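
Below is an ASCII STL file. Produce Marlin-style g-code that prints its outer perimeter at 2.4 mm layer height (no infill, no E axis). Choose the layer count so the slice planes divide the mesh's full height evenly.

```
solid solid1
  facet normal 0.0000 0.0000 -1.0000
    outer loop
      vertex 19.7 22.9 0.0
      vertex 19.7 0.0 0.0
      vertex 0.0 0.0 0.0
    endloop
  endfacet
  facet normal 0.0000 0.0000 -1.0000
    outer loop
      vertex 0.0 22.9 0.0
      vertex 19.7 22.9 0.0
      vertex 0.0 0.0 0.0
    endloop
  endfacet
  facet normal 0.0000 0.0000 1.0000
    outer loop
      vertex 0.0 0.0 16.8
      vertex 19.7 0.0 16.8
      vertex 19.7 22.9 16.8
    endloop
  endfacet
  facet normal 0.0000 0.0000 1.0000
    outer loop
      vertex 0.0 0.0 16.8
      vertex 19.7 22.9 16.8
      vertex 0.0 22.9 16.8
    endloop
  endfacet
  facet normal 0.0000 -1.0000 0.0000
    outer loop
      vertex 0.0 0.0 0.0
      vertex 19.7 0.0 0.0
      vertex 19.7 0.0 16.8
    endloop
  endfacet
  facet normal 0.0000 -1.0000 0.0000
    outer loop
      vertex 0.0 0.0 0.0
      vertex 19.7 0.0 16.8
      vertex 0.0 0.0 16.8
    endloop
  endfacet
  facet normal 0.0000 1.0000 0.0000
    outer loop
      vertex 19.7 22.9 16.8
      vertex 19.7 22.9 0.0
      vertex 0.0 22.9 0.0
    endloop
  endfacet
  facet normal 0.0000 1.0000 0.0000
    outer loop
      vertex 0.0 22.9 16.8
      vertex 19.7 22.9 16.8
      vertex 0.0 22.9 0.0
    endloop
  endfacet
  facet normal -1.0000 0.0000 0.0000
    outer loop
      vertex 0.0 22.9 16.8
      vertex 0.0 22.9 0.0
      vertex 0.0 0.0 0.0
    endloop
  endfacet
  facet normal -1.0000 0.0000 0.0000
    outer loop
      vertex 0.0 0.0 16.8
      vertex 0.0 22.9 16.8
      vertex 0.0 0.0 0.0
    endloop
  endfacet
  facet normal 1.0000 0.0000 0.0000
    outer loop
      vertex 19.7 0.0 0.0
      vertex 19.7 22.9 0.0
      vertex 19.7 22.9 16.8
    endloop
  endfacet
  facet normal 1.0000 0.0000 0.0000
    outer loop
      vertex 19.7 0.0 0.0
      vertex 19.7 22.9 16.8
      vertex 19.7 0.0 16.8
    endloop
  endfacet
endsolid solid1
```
; perimeter-only toolpath
G21 ; units = mm
G90 ; absolute positioning
G28 ; home
; layer 1
G0 Z2.4
G0 X0.0 Y0.0
G1 X19.7 Y0.0
G1 X19.7 Y22.9
G1 X0.0 Y22.9
G1 X0.0 Y0.0
; layer 2
G0 Z4.8
G0 X0.0 Y0.0
G1 X19.7 Y0.0
G1 X19.7 Y22.9
G1 X0.0 Y22.9
G1 X0.0 Y0.0
; layer 3
G0 Z7.2
G0 X0.0 Y0.0
G1 X19.7 Y0.0
G1 X19.7 Y22.9
G1 X0.0 Y22.9
G1 X0.0 Y0.0
; layer 4
G0 Z9.6
G0 X0.0 Y0.0
G1 X19.7 Y0.0
G1 X19.7 Y22.9
G1 X0.0 Y22.9
G1 X0.0 Y0.0
; layer 5
G0 Z12.0
G0 X0.0 Y0.0
G1 X19.7 Y0.0
G1 X19.7 Y22.9
G1 X0.0 Y22.9
G1 X0.0 Y0.0
; layer 6
G0 Z14.4
G0 X0.0 Y0.0
G1 X19.7 Y0.0
G1 X19.7 Y22.9
G1 X0.0 Y22.9
G1 X0.0 Y0.0
; layer 7
G0 Z16.8
G0 X0.0 Y0.0
G1 X19.7 Y0.0
G1 X19.7 Y22.9
G1 X0.0 Y22.9
G1 X0.0 Y0.0
M2 ; end

The solid is a rectangular box, roughly 19.7 × 22.9 mm footprint and 16.8 mm tall. Slicing at Δz = 2.4 mm — 7 equal slices spanning the solid's height, so layer i sits at z = i·h/7 — gives 7 non-empty perimeters. Each is a 4-segment closed polygon; G0 lifts to the layer z and rapids to the start vertex, then G1 traces the edges.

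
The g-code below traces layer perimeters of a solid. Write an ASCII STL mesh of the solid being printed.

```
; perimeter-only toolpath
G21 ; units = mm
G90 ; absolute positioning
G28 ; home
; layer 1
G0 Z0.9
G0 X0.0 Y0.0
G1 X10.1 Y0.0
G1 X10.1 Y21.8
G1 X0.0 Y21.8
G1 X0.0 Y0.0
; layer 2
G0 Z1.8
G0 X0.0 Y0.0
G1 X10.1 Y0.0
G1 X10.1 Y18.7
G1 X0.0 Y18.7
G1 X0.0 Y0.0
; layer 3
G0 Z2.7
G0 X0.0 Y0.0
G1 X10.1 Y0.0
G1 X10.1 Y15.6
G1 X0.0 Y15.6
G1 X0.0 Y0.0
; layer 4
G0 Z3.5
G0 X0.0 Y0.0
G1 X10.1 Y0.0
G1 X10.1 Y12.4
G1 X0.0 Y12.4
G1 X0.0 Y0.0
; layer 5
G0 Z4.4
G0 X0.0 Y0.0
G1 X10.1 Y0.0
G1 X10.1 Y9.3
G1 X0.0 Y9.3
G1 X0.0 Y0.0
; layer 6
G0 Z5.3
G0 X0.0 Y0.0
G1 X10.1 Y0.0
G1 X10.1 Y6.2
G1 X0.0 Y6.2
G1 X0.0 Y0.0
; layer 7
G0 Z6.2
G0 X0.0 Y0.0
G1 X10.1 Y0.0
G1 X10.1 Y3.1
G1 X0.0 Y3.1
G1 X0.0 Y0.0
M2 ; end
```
solid part
  facet normal 0.0000 0.0000 -1.0000
    outer loop
      vertex 10.1 24.9 0.0
      vertex 10.1 0.0 0.0
      vertex 0.0 0.0 0.0
    endloop
  endfacet
  facet normal 0.0000 0.0000 -1.0000
    outer loop
      vertex 0.0 24.9 0.0
      vertex 10.1 24.9 0.0
      vertex 0.0 0.0 0.0
    endloop
  endfacet
  facet normal 0.0000 -1.0000 0.0000
    outer loop
      vertex 0.0 0.0 0.0
      vertex 10.1 0.0 0.0
      vertex 10.1 0.0 7.1
    endloop
  endfacet
  facet normal 0.0000 -1.0000 0.0000
    outer loop
      vertex 0.0 0.0 0.0
      vertex 10.1 0.0 7.1
      vertex 0.0 0.0 7.1
    endloop
  endfacet
  facet normal 0.0000 0.2742 0.9617
    outer loop
      vertex 0.0 0.0 7.1
      vertex 10.1 0.0 7.1
      vertex 10.1 24.9 0.0
    endloop
  endfacet
  facet normal 0.0000 0.2742 0.9617
    outer loop
      vertex 0.0 0.0 7.1
      vertex 10.1 24.9 0.0
      vertex 0.0 24.9 0.0
    endloop
  endfacet
  facet normal -1.0000 0.0000 0.0000
    outer loop
      vertex 0.0 0.0 7.1
      vertex 0.0 24.9 0.0
      vertex 0.0 0.0 0.0
    endloop
  endfacet
  facet normal 1.0000 0.0000 0.0000
    outer loop
      vertex 10.1 0.0 0.0
      vertex 10.1 24.9 0.0
      vertex 10.1 0.0 7.1
    endloop
  endfacet
endsolid part

The G0 Z moves step by Δz≈0.9 mm. The G1 loops shrink linearly with z, so the solid tapers from its base footprint up to z≈7.1. Closing with a flat bottom cap and the tapered top and triangulating gives 8 facets — a wedge (ramp): 10.1 × 24.9 mm base, rising to 7.1 mm along the y=0 edge and sloping linearly to z=0 at y=24.9.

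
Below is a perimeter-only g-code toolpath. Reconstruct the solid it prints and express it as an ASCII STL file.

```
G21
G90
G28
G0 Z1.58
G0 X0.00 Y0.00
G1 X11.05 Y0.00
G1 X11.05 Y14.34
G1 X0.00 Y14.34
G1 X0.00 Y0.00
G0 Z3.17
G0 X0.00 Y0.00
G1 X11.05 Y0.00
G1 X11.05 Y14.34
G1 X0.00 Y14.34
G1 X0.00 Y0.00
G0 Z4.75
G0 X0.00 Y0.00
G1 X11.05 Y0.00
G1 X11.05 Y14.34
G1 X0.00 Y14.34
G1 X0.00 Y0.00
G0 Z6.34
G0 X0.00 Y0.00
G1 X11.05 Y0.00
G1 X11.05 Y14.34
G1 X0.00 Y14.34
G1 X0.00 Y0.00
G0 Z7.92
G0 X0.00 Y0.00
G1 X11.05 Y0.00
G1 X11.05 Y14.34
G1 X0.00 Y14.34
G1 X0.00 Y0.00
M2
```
solid part
  facet normal 0.0000 0.0000 -1.0000
    outer loop
      vertex 11.05 14.34 0.00
      vertex 11.05 0.00 0.00
      vertex 0.00 0.00 0.00
    endloop
  endfacet
  facet normal 0.0000 0.0000 -1.0000
    outer loop
      vertex 0.00 14.34 0.00
      vertex 11.05 14.34 0.00
      vertex 0.00 0.00 0.00
    endloop
  endfacet
  facet normal 0.0000 0.0000 1.0000
    outer loop
      vertex 0.00 0.00 7.92
      vertex 11.05 0.00 7.92
      vertex 11.05 14.34 7.92
    endloop
  endfacet
  facet normal 0.0000 0.0000 1.0000
    outer loop
      vertex 0.00 0.00 7.92
      vertex 11.05 14.34 7.92
      vertex 0.00 14.34 7.92
    endloop
  endfacet
  facet normal 0.0000 -1.0000 0.0000
    outer loop
      vertex 0.00 0.00 0.00
      vertex 11.05 0.00 0.00
      vertex 11.05 0.00 7.92
    endloop
  endfacet
  facet normal 0.0000 -1.0000 0.0000
    outer loop
      vertex 0.00 0.00 0.00
      vertex 11.05 0.00 7.92
      vertex 0.00 0.00 7.92
    endloop
  endfacet
  facet normal 0.0000 1.0000 0.0000
    outer loop
      vertex 11.05 14.34 7.92
      vertex 11.05 14.34 0.00
      vertex 0.00 14.34 0.00
    endloop
  endfacet
  facet normal 0.0000 1.0000 0.0000
    outer loop
      vertex 0.00 14.34 7.92
      vertex 11.05 14.34 7.92
      vertex 0.00 14.34 0.00
    endloop
  endfacet
  facet normal -1.0000 0.0000 0.0000
    outer loop
      vertex 0.00 14.34 7.92
      vertex 0.00 14.34 0.00
      vertex 0.00 0.00 0.00
    endloop
  endfacet
  facet normal -1.0000 0.0000 0.0000
    outer loop
      vertex 0.00 0.00 7.92
      vertex 0.00 14.34 7.92
      vertex 0.00 0.00 0.00
    endloop
  endfacet
  facet normal 1.0000 0.0000 0.0000
    outer loop
      vertex 11.05 0.00 0.00
      vertex 11.05 14.34 0.00
      vertex 11.05 14.34 7.92
    endloop
  endfacet
  facet normal 1.0000 0.0000 0.0000
    outer loop
      vertex 11.05 0.00 0.00
      vertex 11.05 14.34 7.92
      vertex 11.05 0.00 7.92
    endloop
  endfacet
endsolid part

The G0 Z moves step by Δz≈1.58 mm. Every layer's G1 loop is the same polygon, so the solid is a straight extrusion of it from z=0 to z≈7.92. Closing with flat bottom and top caps and triangulating gives 12 facets — a rectangular box, roughly 11.1 × 14.3 mm footprint and 7.92 mm tall.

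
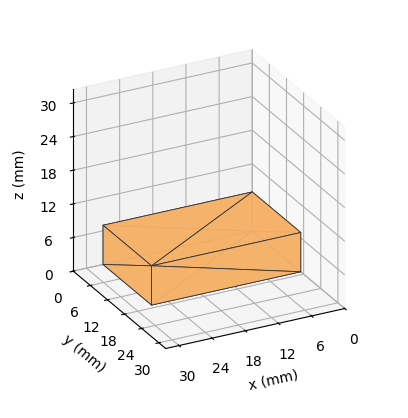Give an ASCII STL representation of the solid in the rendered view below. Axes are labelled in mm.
Reading the render: the shape is a rectangular box, roughly 27 × 17 mm footprint and 7 mm tall (dimensions read to the nearest mm from the axis ticks). For the STL, each face is triangulated and given an outward normal.

solid part
  facet normal 0.0000 0.0000 -1.0000
    outer loop
      vertex 27.000 17.000 0.000
      vertex 27.000 0.000 0.000
      vertex 0.000 0.000 0.000
    endloop
  endfacet
  facet normal 0.0000 0.0000 -1.0000
    outer loop
      vertex 0.000 17.000 0.000
      vertex 27.000 17.000 0.000
      vertex 0.000 0.000 0.000
    endloop
  endfacet
  facet normal 0.0000 0.0000 1.0000
    outer loop
      vertex 0.000 0.000 7.000
      vertex 27.000 0.000 7.000
      vertex 27.000 17.000 7.000
    endloop
  endfacet
  facet normal 0.0000 0.0000 1.0000
    outer loop
      vertex 0.000 0.000 7.000
      vertex 27.000 17.000 7.000
      vertex 0.000 17.000 7.000
    endloop
  endfacet
  facet normal 0.0000 -1.0000 0.0000
    outer loop
      vertex 0.000 0.000 0.000
      vertex 27.000 0.000 0.000
      vertex 27.000 0.000 7.000
    endloop
  endfacet
  facet normal 0.0000 -1.0000 0.0000
    outer loop
      vertex 0.000 0.000 0.000
      vertex 27.000 0.000 7.000
      vertex 0.000 0.000 7.000
    endloop
  endfacet
  facet normal 0.0000 1.0000 0.0000
    outer loop
      vertex 27.000 17.000 7.000
      vertex 27.000 17.000 0.000
      vertex 0.000 17.000 0.000
    endloop
  endfacet
  facet normal 0.0000 1.0000 0.0000
    outer loop
      vertex 0.000 17.000 7.000
      vertex 27.000 17.000 7.000
      vertex 0.000 17.000 0.000
    endloop
  endfacet
  facet normal -1.0000 0.0000 0.0000
    outer loop
      vertex 0.000 17.000 7.000
      vertex 0.000 17.000 0.000
      vertex 0.000 0.000 0.000
    endloop
  endfacet
  facet normal -1.0000 0.0000 0.0000
    outer loop
      vertex 0.000 0.000 7.000
      vertex 0.000 17.000 7.000
      vertex 0.000 0.000 0.000
    endloop
  endfacet
  facet normal 1.0000 0.0000 0.0000
    outer loop
      vertex 27.000 0.000 0.000
      vertex 27.000 17.000 0.000
      vertex 27.000 17.000 7.000
    endloop
  endfacet
  facet normal 1.0000 0.0000 0.0000
    outer loop
      vertex 27.000 0.000 0.000
      vertex 27.000 17.000 7.000
      vertex 27.000 0.000 7.000
    endloop
  endfacet
endsolid part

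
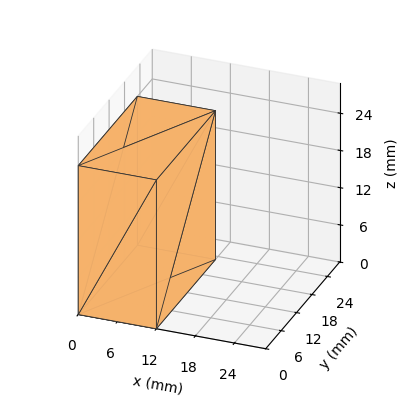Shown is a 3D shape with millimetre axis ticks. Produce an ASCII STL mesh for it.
Reading the render: the shape is a rectangular box, roughly 12 × 23 mm footprint and 24 mm tall (dimensions read to the nearest mm from the axis ticks). For the STL, each face is triangulated and given an outward normal.

solid part
  facet normal 0.0000 0.0000 -1.0000
    outer loop
      vertex 12.000 23.000 0.000
      vertex 12.000 0.000 0.000
      vertex 0.000 0.000 0.000
    endloop
  endfacet
  facet normal 0.0000 0.0000 -1.0000
    outer loop
      vertex 0.000 23.000 0.000
      vertex 12.000 23.000 0.000
      vertex 0.000 0.000 0.000
    endloop
  endfacet
  facet normal 0.0000 0.0000 1.0000
    outer loop
      vertex 0.000 0.000 24.000
      vertex 12.000 0.000 24.000
      vertex 12.000 23.000 24.000
    endloop
  endfacet
  facet normal 0.0000 0.0000 1.0000
    outer loop
      vertex 0.000 0.000 24.000
      vertex 12.000 23.000 24.000
      vertex 0.000 23.000 24.000
    endloop
  endfacet
  facet normal 0.0000 -1.0000 0.0000
    outer loop
      vertex 0.000 0.000 0.000
      vertex 12.000 0.000 0.000
      vertex 12.000 0.000 24.000
    endloop
  endfacet
  facet normal 0.0000 -1.0000 0.0000
    outer loop
      vertex 0.000 0.000 0.000
      vertex 12.000 0.000 24.000
      vertex 0.000 0.000 24.000
    endloop
  endfacet
  facet normal 0.0000 1.0000 0.0000
    outer loop
      vertex 12.000 23.000 24.000
      vertex 12.000 23.000 0.000
      vertex 0.000 23.000 0.000
    endloop
  endfacet
  facet normal 0.0000 1.0000 0.0000
    outer loop
      vertex 0.000 23.000 24.000
      vertex 12.000 23.000 24.000
      vertex 0.000 23.000 0.000
    endloop
  endfacet
  facet normal -1.0000 0.0000 0.0000
    outer loop
      vertex 0.000 23.000 24.000
      vertex 0.000 23.000 0.000
      vertex 0.000 0.000 0.000
    endloop
  endfacet
  facet normal -1.0000 0.0000 0.0000
    outer loop
      vertex 0.000 0.000 24.000
      vertex 0.000 23.000 24.000
      vertex 0.000 0.000 0.000
    endloop
  endfacet
  facet normal 1.0000 0.0000 0.0000
    outer loop
      vertex 12.000 0.000 0.000
      vertex 12.000 23.000 0.000
      vertex 12.000 23.000 24.000
    endloop
  endfacet
  facet normal 1.0000 0.0000 0.0000
    outer loop
      vertex 12.000 0.000 0.000
      vertex 12.000 23.000 24.000
      vertex 12.000 0.000 24.000
    endloop
  endfacet
endsolid part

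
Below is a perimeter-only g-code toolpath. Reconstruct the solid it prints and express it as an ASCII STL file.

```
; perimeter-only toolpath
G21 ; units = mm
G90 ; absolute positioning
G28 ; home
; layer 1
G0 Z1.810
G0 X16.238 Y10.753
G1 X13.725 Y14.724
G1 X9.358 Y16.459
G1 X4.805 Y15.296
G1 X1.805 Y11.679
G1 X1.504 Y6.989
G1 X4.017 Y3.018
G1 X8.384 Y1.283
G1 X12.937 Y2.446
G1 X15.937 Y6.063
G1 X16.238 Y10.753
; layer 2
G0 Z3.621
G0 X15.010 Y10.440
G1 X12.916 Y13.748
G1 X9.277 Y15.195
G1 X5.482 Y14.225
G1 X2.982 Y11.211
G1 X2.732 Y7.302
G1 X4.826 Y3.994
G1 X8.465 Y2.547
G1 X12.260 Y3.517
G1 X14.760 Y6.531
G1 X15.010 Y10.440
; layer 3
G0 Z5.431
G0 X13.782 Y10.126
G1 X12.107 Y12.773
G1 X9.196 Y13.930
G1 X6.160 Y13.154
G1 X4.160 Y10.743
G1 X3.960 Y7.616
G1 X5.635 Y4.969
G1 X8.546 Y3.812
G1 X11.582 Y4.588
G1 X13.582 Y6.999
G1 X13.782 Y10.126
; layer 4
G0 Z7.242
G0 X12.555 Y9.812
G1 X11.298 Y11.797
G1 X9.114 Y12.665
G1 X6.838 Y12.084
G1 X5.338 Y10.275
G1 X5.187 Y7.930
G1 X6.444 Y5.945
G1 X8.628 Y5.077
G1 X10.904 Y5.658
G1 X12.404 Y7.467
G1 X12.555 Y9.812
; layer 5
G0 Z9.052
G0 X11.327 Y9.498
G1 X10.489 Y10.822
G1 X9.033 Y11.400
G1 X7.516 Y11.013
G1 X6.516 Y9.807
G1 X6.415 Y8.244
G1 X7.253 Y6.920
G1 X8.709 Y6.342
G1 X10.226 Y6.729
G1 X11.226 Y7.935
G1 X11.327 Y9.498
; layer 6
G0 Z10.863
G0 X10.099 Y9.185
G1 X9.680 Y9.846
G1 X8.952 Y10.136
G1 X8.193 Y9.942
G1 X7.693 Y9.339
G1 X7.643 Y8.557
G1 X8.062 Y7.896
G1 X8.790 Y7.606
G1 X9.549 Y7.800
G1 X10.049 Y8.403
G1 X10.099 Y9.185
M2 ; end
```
solid part
  facet normal 0.0000 0.0000 -1.0000
    outer loop
      vertex 9.439 17.724 0.000
      vertex 14.534 15.699 0.000
      vertex 17.466 11.067 0.000
    endloop
  endfacet
  facet normal 0.0000 0.0000 -1.0000
    outer loop
      vertex 4.127 16.367 0.000
      vertex 9.439 17.724 0.000
      vertex 17.466 11.067 0.000
    endloop
  endfacet
  facet normal 0.0000 0.0000 -1.0000
    outer loop
      vertex 0.627 12.147 0.000
      vertex 4.127 16.367 0.000
      vertex 17.466 11.067 0.000
    endloop
  endfacet
  facet normal 0.0000 0.0000 -1.0000
    outer loop
      vertex 0.276 6.675 0.000
      vertex 0.627 12.147 0.000
      vertex 17.466 11.067 0.000
    endloop
  endfacet
  facet normal 0.0000 0.0000 -1.0000
    outer loop
      vertex 3.208 2.043 0.000
      vertex 0.276 6.675 0.000
      vertex 17.466 11.067 0.000
    endloop
  endfacet
  facet normal 0.0000 0.0000 -1.0000
    outer loop
      vertex 8.303 0.018 0.000
      vertex 3.208 2.043 0.000
      vertex 17.466 11.067 0.000
    endloop
  endfacet
  facet normal 0.0000 0.0000 -1.0000
    outer loop
      vertex 13.615 1.375 0.000
      vertex 8.303 0.018 0.000
      vertex 17.466 11.067 0.000
    endloop
  endfacet
  facet normal 0.0000 0.0000 -1.0000
    outer loop
      vertex 17.115 5.595 0.000
      vertex 13.615 1.375 0.000
      vertex 17.466 11.067 0.000
    endloop
  endfacet
  facet normal 0.7033 0.4452 0.5542
    outer loop
      vertex 17.466 11.067 0.000
      vertex 14.534 15.699 0.000
      vertex 8.871 8.871 12.673
    endloop
  endfacet
  facet normal 0.3074 0.7736 0.5542
    outer loop
      vertex 14.534 15.699 0.000
      vertex 9.439 17.724 0.000
      vertex 8.871 8.871 12.673
    endloop
  endfacet
  facet normal -0.2060 0.8065 0.5542
    outer loop
      vertex 9.439 17.724 0.000
      vertex 4.127 16.367 0.000
      vertex 8.871 8.871 12.673
    endloop
  endfacet
  facet normal -0.6407 0.5314 0.5542
    outer loop
      vertex 4.127 16.367 0.000
      vertex 0.627 12.147 0.000
      vertex 8.871 8.871 12.673
    endloop
  endfacet
  facet normal -0.8307 0.0533 0.5542
    outer loop
      vertex 0.627 12.147 0.000
      vertex 0.276 6.675 0.000
      vertex 8.871 8.871 12.673
    endloop
  endfacet
  facet normal -0.7033 -0.4452 0.5542
    outer loop
      vertex 0.276 6.675 0.000
      vertex 3.208 2.043 0.000
      vertex 8.871 8.871 12.673
    endloop
  endfacet
  facet normal -0.3074 -0.7736 0.5542
    outer loop
      vertex 3.208 2.043 0.000
      vertex 8.303 0.018 0.000
      vertex 8.871 8.871 12.673
    endloop
  endfacet
  facet normal 0.2060 -0.8065 0.5542
    outer loop
      vertex 8.303 0.018 0.000
      vertex 13.615 1.375 0.000
      vertex 8.871 8.871 12.673
    endloop
  endfacet
  facet normal 0.6407 -0.5314 0.5542
    outer loop
      vertex 13.615 1.375 0.000
      vertex 17.115 5.595 0.000
      vertex 8.871 8.871 12.673
    endloop
  endfacet
  facet normal 0.8307 -0.0533 0.5542
    outer loop
      vertex 17.115 5.595 0.000
      vertex 17.466 11.067 0.000
      vertex 8.871 8.871 12.673
    endloop
  endfacet
endsolid part

The G0 Z moves step by Δz≈1.810 mm. The G1 loops shrink linearly with z, so the solid tapers from its base footprint up to z≈12.7. Closing with a flat bottom cap and the tapered top and triangulating gives 18 facets — a regular 10-sided pyramid, base circumscribed radius ≈ 8.87 mm, apex at z ≈ 12.7 mm.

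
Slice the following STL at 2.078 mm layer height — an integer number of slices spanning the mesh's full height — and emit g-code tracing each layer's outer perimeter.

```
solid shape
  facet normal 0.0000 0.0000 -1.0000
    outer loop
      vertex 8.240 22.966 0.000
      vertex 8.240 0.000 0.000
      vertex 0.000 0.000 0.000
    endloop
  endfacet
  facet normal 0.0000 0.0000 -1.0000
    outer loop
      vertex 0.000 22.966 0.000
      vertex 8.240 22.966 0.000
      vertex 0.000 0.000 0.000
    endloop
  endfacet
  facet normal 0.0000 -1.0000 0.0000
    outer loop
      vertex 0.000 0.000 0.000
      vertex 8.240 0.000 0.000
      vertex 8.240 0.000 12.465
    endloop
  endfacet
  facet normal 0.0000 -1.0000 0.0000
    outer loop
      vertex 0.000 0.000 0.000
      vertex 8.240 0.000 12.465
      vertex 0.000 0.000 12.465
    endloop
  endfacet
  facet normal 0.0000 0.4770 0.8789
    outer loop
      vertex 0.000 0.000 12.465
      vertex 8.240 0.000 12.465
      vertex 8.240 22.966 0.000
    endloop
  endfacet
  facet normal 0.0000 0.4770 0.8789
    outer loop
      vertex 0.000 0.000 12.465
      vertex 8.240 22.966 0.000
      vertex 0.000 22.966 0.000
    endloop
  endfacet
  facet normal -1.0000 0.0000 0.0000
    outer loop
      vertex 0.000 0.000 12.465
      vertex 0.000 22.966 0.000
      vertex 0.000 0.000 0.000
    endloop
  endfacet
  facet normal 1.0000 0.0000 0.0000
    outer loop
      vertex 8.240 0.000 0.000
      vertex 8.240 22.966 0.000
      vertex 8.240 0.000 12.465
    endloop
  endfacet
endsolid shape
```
; perimeter-only toolpath
G21 ; units = mm
G90 ; absolute positioning
G28 ; home
; layer 1
G0 Z2.078
G0 X0.000 Y0.000
G1 X8.240 Y0.000
G1 X8.240 Y19.138
G1 X0.000 Y19.138
G1 X0.000 Y0.000
; layer 2
G0 Z4.155
G0 X0.000 Y0.000
G1 X8.240 Y0.000
G1 X8.240 Y15.311
G1 X0.000 Y15.311
G1 X0.000 Y0.000
; layer 3
G0 Z6.232
G0 X0.000 Y0.000
G1 X8.240 Y0.000
G1 X8.240 Y11.483
G1 X0.000 Y11.483
G1 X0.000 Y0.000
; layer 4
G0 Z8.310
G0 X0.000 Y0.000
G1 X8.240 Y0.000
G1 X8.240 Y7.655
G1 X0.000 Y7.655
G1 X0.000 Y0.000
; layer 5
G0 Z10.388
G0 X0.000 Y0.000
G1 X8.240 Y0.000
G1 X8.240 Y3.828
G1 X0.000 Y3.828
G1 X0.000 Y0.000
M2 ; end

The solid is a wedge (ramp): 8.24 × 23 mm base, rising to 12.5 mm along the y=0 edge and sloping linearly to z=0 at y=23. Slicing at Δz = 2.078 mm — 6 equal slices spanning the solid's height, so layer i sits at z = i·h/6 — gives 5 non-empty perimeters. Each is a 4-segment closed polygon; G0 lifts to the layer z and rapids to the start vertex, then G1 traces the edges. The cross-section shrinks linearly with z (the slice at the apex is degenerate and omitted).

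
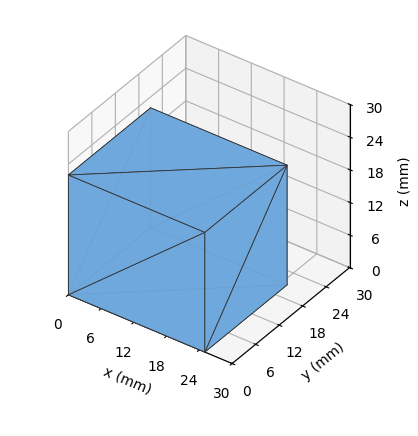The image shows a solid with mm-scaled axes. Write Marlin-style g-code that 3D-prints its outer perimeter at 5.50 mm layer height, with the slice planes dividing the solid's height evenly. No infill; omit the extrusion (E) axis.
Reading the render: the shape is a rectangular box, roughly 25 × 21 mm footprint and 22 mm tall (dimensions read to the nearest mm from the axis ticks). For the g-code, the solid's height is divided into equal slices at the stated Δz and each level perimeter traced with G1 moves after a G0 lift.

; perimeter-only toolpath
G21 ; units = mm
G90 ; absolute positioning
G28 ; home
; layer 1
G0 Z5.50
G0 X0.00 Y0.00
G1 X25.00 Y0.00
G1 X25.00 Y21.00
G1 X0.00 Y21.00
G1 X0.00 Y0.00
; layer 2
G0 Z11.00
G0 X0.00 Y0.00
G1 X25.00 Y0.00
G1 X25.00 Y21.00
G1 X0.00 Y21.00
G1 X0.00 Y0.00
; layer 3
G0 Z16.50
G0 X0.00 Y0.00
G1 X25.00 Y0.00
G1 X25.00 Y21.00
G1 X0.00 Y21.00
G1 X0.00 Y0.00
; layer 4
G0 Z22.00
G0 X0.00 Y0.00
G1 X25.00 Y0.00
G1 X25.00 Y21.00
G1 X0.00 Y21.00
G1 X0.00 Y0.00
M2 ; end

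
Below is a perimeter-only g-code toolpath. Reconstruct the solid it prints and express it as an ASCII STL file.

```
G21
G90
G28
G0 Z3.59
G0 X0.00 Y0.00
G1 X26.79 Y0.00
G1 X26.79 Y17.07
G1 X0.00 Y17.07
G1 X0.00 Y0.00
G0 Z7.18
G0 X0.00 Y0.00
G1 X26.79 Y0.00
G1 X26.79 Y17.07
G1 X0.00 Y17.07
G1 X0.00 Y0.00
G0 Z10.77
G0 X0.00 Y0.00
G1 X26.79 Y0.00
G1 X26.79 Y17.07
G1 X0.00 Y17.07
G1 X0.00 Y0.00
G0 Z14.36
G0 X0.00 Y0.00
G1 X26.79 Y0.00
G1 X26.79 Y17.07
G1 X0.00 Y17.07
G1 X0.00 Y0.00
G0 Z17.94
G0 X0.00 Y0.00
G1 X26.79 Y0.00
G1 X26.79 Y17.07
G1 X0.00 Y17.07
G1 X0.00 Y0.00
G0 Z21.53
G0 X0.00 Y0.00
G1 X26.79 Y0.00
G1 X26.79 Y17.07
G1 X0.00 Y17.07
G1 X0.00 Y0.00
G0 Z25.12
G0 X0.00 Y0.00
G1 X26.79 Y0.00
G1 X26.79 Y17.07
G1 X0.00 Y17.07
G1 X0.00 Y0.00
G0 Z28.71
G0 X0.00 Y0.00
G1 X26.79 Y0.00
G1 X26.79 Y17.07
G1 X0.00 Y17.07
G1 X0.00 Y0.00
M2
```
solid part
  facet normal 0.0000 0.0000 -1.0000
    outer loop
      vertex 26.79 17.07 0.00
      vertex 26.79 0.00 0.00
      vertex 0.00 0.00 0.00
    endloop
  endfacet
  facet normal 0.0000 0.0000 -1.0000
    outer loop
      vertex 0.00 17.07 0.00
      vertex 26.79 17.07 0.00
      vertex 0.00 0.00 0.00
    endloop
  endfacet
  facet normal 0.0000 0.0000 1.0000
    outer loop
      vertex 0.00 0.00 28.71
      vertex 26.79 0.00 28.71
      vertex 26.79 17.07 28.71
    endloop
  endfacet
  facet normal 0.0000 0.0000 1.0000
    outer loop
      vertex 0.00 0.00 28.71
      vertex 26.79 17.07 28.71
      vertex 0.00 17.07 28.71
    endloop
  endfacet
  facet normal 0.0000 -1.0000 0.0000
    outer loop
      vertex 0.00 0.00 0.00
      vertex 26.79 0.00 0.00
      vertex 26.79 0.00 28.71
    endloop
  endfacet
  facet normal 0.0000 -1.0000 0.0000
    outer loop
      vertex 0.00 0.00 0.00
      vertex 26.79 0.00 28.71
      vertex 0.00 0.00 28.71
    endloop
  endfacet
  facet normal 0.0000 1.0000 0.0000
    outer loop
      vertex 26.79 17.07 28.71
      vertex 26.79 17.07 0.00
      vertex 0.00 17.07 0.00
    endloop
  endfacet
  facet normal 0.0000 1.0000 0.0000
    outer loop
      vertex 0.00 17.07 28.71
      vertex 26.79 17.07 28.71
      vertex 0.00 17.07 0.00
    endloop
  endfacet
  facet normal -1.0000 0.0000 0.0000
    outer loop
      vertex 0.00 17.07 28.71
      vertex 0.00 17.07 0.00
      vertex 0.00 0.00 0.00
    endloop
  endfacet
  facet normal -1.0000 0.0000 0.0000
    outer loop
      vertex 0.00 0.00 28.71
      vertex 0.00 17.07 28.71
      vertex 0.00 0.00 0.00
    endloop
  endfacet
  facet normal 1.0000 0.0000 0.0000
    outer loop
      vertex 26.79 0.00 0.00
      vertex 26.79 17.07 0.00
      vertex 26.79 17.07 28.71
    endloop
  endfacet
  facet normal 1.0000 0.0000 0.0000
    outer loop
      vertex 26.79 0.00 0.00
      vertex 26.79 17.07 28.71
      vertex 26.79 0.00 28.71
    endloop
  endfacet
endsolid part

The G0 Z moves step by Δz≈3.59 mm. Every layer's G1 loop is the same polygon, so the solid is a straight extrusion of it from z=0 to z≈28.7. Closing with flat bottom and top caps and triangulating gives 12 facets — a rectangular box, roughly 26.8 × 17.1 mm footprint and 28.7 mm tall.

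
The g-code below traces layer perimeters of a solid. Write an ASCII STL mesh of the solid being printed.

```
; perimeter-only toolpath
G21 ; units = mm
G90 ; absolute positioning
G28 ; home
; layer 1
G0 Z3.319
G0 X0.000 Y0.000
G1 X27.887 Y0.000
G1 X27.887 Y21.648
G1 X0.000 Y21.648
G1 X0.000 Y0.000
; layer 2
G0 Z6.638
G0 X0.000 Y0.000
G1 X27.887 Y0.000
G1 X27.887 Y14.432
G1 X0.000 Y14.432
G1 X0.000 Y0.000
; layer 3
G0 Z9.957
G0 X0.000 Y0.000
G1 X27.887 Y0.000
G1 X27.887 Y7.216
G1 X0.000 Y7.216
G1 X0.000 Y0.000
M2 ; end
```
solid part
  facet normal 0.0000 0.0000 -1.0000
    outer loop
      vertex 27.887 28.864 0.000
      vertex 27.887 0.000 0.000
      vertex 0.000 0.000 0.000
    endloop
  endfacet
  facet normal 0.0000 0.0000 -1.0000
    outer loop
      vertex 0.000 28.864 0.000
      vertex 27.887 28.864 0.000
      vertex 0.000 0.000 0.000
    endloop
  endfacet
  facet normal 0.0000 -1.0000 0.0000
    outer loop
      vertex 0.000 0.000 0.000
      vertex 27.887 0.000 0.000
      vertex 27.887 0.000 13.276
    endloop
  endfacet
  facet normal 0.0000 -1.0000 0.0000
    outer loop
      vertex 0.000 0.000 0.000
      vertex 27.887 0.000 13.276
      vertex 0.000 0.000 13.276
    endloop
  endfacet
  facet normal 0.0000 0.4179 0.9085
    outer loop
      vertex 0.000 0.000 13.276
      vertex 27.887 0.000 13.276
      vertex 27.887 28.864 0.000
    endloop
  endfacet
  facet normal 0.0000 0.4179 0.9085
    outer loop
      vertex 0.000 0.000 13.276
      vertex 27.887 28.864 0.000
      vertex 0.000 28.864 0.000
    endloop
  endfacet
  facet normal -1.0000 0.0000 0.0000
    outer loop
      vertex 0.000 0.000 13.276
      vertex 0.000 28.864 0.000
      vertex 0.000 0.000 0.000
    endloop
  endfacet
  facet normal 1.0000 0.0000 0.0000
    outer loop
      vertex 27.887 0.000 0.000
      vertex 27.887 28.864 0.000
      vertex 27.887 0.000 13.276
    endloop
  endfacet
endsolid part

The G0 Z moves step by Δz≈3.319 mm. The G1 loops shrink linearly with z, so the solid tapers from its base footprint up to z≈13.3. Closing with a flat bottom cap and the tapered top and triangulating gives 8 facets — a wedge (ramp): 27.9 × 28.9 mm base, rising to 13.3 mm along the y=0 edge and sloping linearly to z=0 at y=28.9.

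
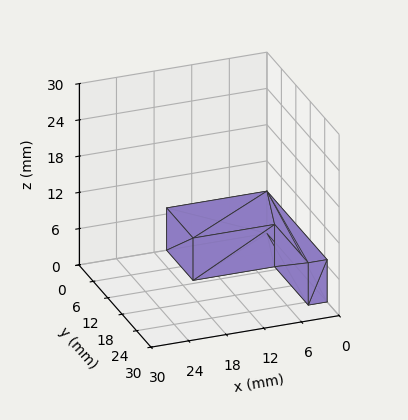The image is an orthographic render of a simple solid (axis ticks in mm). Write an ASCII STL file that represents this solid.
Reading the render: the shape is an L-shaped prism: outer 16 × 25 mm, arm thicknesses ≈ 11 mm (horizontal) and 3 mm (vertical), extruded 7 mm in z (dimensions read to the nearest mm from the axis ticks). For the STL, each face is triangulated and given an outward normal.

solid part
  facet normal 0.0000 0.0000 -1.0000
    outer loop
      vertex 16.000 11.000 0.000
      vertex 16.000 0.000 0.000
      vertex 0.000 0.000 0.000
    endloop
  endfacet
  facet normal 0.0000 0.0000 -1.0000
    outer loop
      vertex 3.000 11.000 0.000
      vertex 16.000 11.000 0.000
      vertex 0.000 0.000 0.000
    endloop
  endfacet
  facet normal 0.0000 0.0000 -1.0000
    outer loop
      vertex 3.000 25.000 0.000
      vertex 3.000 11.000 0.000
      vertex 0.000 0.000 0.000
    endloop
  endfacet
  facet normal 0.0000 0.0000 -1.0000
    outer loop
      vertex 0.000 25.000 0.000
      vertex 3.000 25.000 0.000
      vertex 0.000 0.000 0.000
    endloop
  endfacet
  facet normal 0.0000 0.0000 1.0000
    outer loop
      vertex 0.000 0.000 7.000
      vertex 16.000 0.000 7.000
      vertex 16.000 11.000 7.000
    endloop
  endfacet
  facet normal 0.0000 0.0000 1.0000
    outer loop
      vertex 0.000 0.000 7.000
      vertex 16.000 11.000 7.000
      vertex 3.000 11.000 7.000
    endloop
  endfacet
  facet normal 0.0000 0.0000 1.0000
    outer loop
      vertex 0.000 0.000 7.000
      vertex 3.000 11.000 7.000
      vertex 3.000 25.000 7.000
    endloop
  endfacet
  facet normal 0.0000 0.0000 1.0000
    outer loop
      vertex 0.000 0.000 7.000
      vertex 3.000 25.000 7.000
      vertex 0.000 25.000 7.000
    endloop
  endfacet
  facet normal 0.0000 -1.0000 0.0000
    outer loop
      vertex 0.000 0.000 0.000
      vertex 16.000 0.000 0.000
      vertex 16.000 0.000 7.000
    endloop
  endfacet
  facet normal 0.0000 -1.0000 0.0000
    outer loop
      vertex 0.000 0.000 0.000
      vertex 16.000 0.000 7.000
      vertex 0.000 0.000 7.000
    endloop
  endfacet
  facet normal 1.0000 0.0000 0.0000
    outer loop
      vertex 16.000 0.000 0.000
      vertex 16.000 11.000 0.000
      vertex 16.000 11.000 7.000
    endloop
  endfacet
  facet normal 1.0000 0.0000 0.0000
    outer loop
      vertex 16.000 0.000 0.000
      vertex 16.000 11.000 7.000
      vertex 16.000 0.000 7.000
    endloop
  endfacet
  facet normal 0.0000 1.0000 0.0000
    outer loop
      vertex 16.000 11.000 0.000
      vertex 3.000 11.000 0.000
      vertex 3.000 11.000 7.000
    endloop
  endfacet
  facet normal 0.0000 1.0000 0.0000
    outer loop
      vertex 16.000 11.000 0.000
      vertex 3.000 11.000 7.000
      vertex 16.000 11.000 7.000
    endloop
  endfacet
  facet normal 1.0000 0.0000 0.0000
    outer loop
      vertex 3.000 11.000 0.000
      vertex 3.000 25.000 0.000
      vertex 3.000 25.000 7.000
    endloop
  endfacet
  facet normal 1.0000 0.0000 0.0000
    outer loop
      vertex 3.000 11.000 0.000
      vertex 3.000 25.000 7.000
      vertex 3.000 11.000 7.000
    endloop
  endfacet
  facet normal 0.0000 1.0000 0.0000
    outer loop
      vertex 3.000 25.000 0.000
      vertex 0.000 25.000 0.000
      vertex 0.000 25.000 7.000
    endloop
  endfacet
  facet normal 0.0000 1.0000 0.0000
    outer loop
      vertex 3.000 25.000 0.000
      vertex 0.000 25.000 7.000
      vertex 3.000 25.000 7.000
    endloop
  endfacet
  facet normal -1.0000 0.0000 0.0000
    outer loop
      vertex 0.000 25.000 0.000
      vertex 0.000 0.000 0.000
      vertex 0.000 0.000 7.000
    endloop
  endfacet
  facet normal -1.0000 0.0000 0.0000
    outer loop
      vertex 0.000 25.000 0.000
      vertex 0.000 0.000 7.000
      vertex 0.000 25.000 7.000
    endloop
  endfacet
endsolid part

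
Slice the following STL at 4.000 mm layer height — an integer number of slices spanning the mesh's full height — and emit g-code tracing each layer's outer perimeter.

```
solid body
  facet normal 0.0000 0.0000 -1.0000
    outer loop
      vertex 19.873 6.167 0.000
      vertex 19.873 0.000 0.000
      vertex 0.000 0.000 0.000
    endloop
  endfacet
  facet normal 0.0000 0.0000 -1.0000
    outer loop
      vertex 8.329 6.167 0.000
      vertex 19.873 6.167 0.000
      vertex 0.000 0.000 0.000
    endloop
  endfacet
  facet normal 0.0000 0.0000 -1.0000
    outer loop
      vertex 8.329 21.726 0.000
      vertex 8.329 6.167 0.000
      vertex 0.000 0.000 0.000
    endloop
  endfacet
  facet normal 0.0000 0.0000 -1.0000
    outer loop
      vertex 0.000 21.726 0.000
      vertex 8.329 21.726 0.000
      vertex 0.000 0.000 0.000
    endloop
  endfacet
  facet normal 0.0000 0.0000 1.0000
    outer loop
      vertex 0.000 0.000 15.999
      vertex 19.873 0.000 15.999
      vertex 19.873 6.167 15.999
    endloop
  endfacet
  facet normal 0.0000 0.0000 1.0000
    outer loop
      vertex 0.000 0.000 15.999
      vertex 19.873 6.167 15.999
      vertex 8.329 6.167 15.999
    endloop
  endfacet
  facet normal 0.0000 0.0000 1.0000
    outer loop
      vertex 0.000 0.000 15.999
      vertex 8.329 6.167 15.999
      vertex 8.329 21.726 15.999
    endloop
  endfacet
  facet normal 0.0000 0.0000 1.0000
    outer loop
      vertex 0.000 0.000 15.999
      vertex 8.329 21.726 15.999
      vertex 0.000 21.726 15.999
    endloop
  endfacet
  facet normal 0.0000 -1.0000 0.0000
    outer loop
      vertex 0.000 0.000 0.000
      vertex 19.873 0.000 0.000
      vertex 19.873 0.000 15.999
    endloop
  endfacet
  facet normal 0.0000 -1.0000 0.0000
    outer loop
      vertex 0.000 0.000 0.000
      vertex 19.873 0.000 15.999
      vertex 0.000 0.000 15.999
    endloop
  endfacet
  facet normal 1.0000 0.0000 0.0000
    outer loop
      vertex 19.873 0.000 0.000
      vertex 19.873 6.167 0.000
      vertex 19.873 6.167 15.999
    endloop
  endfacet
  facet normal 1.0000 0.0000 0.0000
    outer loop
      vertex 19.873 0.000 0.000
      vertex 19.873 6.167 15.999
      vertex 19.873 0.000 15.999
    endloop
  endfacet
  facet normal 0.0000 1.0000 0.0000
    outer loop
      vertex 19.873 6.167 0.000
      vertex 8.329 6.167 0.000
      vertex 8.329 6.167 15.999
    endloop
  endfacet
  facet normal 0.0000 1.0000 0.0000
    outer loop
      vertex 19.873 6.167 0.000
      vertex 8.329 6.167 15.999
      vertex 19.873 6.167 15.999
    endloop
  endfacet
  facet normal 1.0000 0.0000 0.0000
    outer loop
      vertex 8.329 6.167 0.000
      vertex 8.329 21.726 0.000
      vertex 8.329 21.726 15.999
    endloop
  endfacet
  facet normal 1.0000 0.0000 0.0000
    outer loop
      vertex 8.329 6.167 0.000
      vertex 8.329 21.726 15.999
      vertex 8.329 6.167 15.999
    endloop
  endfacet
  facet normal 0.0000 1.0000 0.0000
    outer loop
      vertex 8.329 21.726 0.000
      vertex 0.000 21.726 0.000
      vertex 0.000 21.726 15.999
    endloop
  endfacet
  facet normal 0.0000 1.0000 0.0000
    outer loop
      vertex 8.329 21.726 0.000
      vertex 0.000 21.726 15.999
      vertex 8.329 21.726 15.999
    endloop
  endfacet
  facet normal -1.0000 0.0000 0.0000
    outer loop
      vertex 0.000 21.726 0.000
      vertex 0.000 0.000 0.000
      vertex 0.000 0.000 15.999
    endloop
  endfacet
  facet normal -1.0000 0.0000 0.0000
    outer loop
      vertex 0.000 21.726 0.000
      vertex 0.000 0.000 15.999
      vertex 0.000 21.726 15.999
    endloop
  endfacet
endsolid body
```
; perimeter-only toolpath
G21 ; units = mm
G90 ; absolute positioning
G28 ; home
; layer 1
G0 Z4.000
G0 X0.000 Y0.000
G1 X19.873 Y0.000
G1 X19.873 Y6.167
G1 X8.329 Y6.167
G1 X8.329 Y21.726
G1 X0.000 Y21.726
G1 X0.000 Y0.000
; layer 2
G0 Z8.000
G0 X0.000 Y0.000
G1 X19.873 Y0.000
G1 X19.873 Y6.167
G1 X8.329 Y6.167
G1 X8.329 Y21.726
G1 X0.000 Y21.726
G1 X0.000 Y0.000
; layer 3
G0 Z11.999
G0 X0.000 Y0.000
G1 X19.873 Y0.000
G1 X19.873 Y6.167
G1 X8.329 Y6.167
G1 X8.329 Y21.726
G1 X0.000 Y21.726
G1 X0.000 Y0.000
; layer 4
G0 Z15.999
G0 X0.000 Y0.000
G1 X19.873 Y0.000
G1 X19.873 Y6.167
G1 X8.329 Y6.167
G1 X8.329 Y21.726
G1 X0.000 Y21.726
G1 X0.000 Y0.000
M2 ; end

The solid is an L-shaped prism: outer 19.9 × 21.7 mm, arm thicknesses ≈ 6.17 mm (horizontal) and 8.33 mm (vertical), extruded 16 mm in z. Slicing at Δz = 4.000 mm — 4 equal slices spanning the solid's height, so layer i sits at z = i·h/4 — gives 4 non-empty perimeters. Each is a 6-segment closed polygon; G0 lifts to the layer z and rapids to the start vertex, then G1 traces the edges.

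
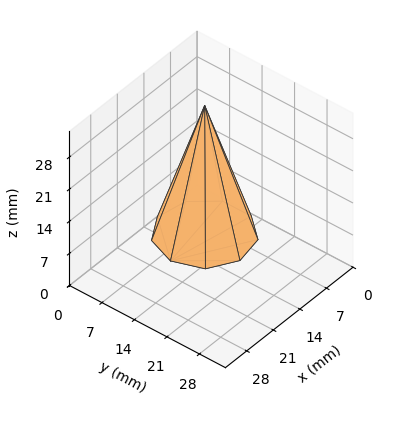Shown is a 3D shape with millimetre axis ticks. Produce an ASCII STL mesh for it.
Reading the render: the shape is a regular 9-sided pyramid, base circumscribed radius ≈ 9 mm, apex at z ≈ 28 mm (dimensions read to the nearest mm from the axis ticks). For the STL, each face is triangulated and given an outward normal.

solid part
  facet normal 0.0000 0.0000 -1.0000
    outer loop
      vertex 10.6 17.9 0.0
      vertex 15.9 14.8 0.0
      vertex 18.0 9.0 0.0
    endloop
  endfacet
  facet normal 0.0000 0.0000 -1.0000
    outer loop
      vertex 4.5 16.8 0.0
      vertex 10.6 17.9 0.0
      vertex 18.0 9.0 0.0
    endloop
  endfacet
  facet normal 0.0000 0.0000 -1.0000
    outer loop
      vertex 0.5 12.1 0.0
      vertex 4.5 16.8 0.0
      vertex 18.0 9.0 0.0
    endloop
  endfacet
  facet normal 0.0000 0.0000 -1.0000
    outer loop
      vertex 0.5 5.9 0.0
      vertex 0.5 12.1 0.0
      vertex 18.0 9.0 0.0
    endloop
  endfacet
  facet normal 0.0000 0.0000 -1.0000
    outer loop
      vertex 4.5 1.2 0.0
      vertex 0.5 5.9 0.0
      vertex 18.0 9.0 0.0
    endloop
  endfacet
  facet normal 0.0000 0.0000 -1.0000
    outer loop
      vertex 10.6 0.1 0.0
      vertex 4.5 1.2 0.0
      vertex 18.0 9.0 0.0
    endloop
  endfacet
  facet normal 0.0000 0.0000 -1.0000
    outer loop
      vertex 15.9 3.2 0.0
      vertex 10.6 0.1 0.0
      vertex 18.0 9.0 0.0
    endloop
  endfacet
  facet normal 0.9001 0.3259 0.2893
    outer loop
      vertex 18.0 9.0 0.0
      vertex 15.9 14.8 0.0
      vertex 9.0 9.0 28.0
    endloop
  endfacet
  facet normal 0.4832 0.8260 0.2902
    outer loop
      vertex 15.9 14.8 0.0
      vertex 10.6 17.9 0.0
      vertex 9.0 9.0 28.0
    endloop
  endfacet
  facet normal -0.1699 0.9419 0.2897
    outer loop
      vertex 10.6 17.9 0.0
      vertex 4.5 16.8 0.0
      vertex 9.0 9.0 28.0
    endloop
  endfacet
  facet normal -0.7288 0.6203 0.2899
    outer loop
      vertex 4.5 16.8 0.0
      vertex 0.5 12.1 0.0
      vertex 9.0 9.0 28.0
    endloop
  endfacet
  facet normal -0.9569 0.0000 0.2905
    outer loop
      vertex 0.5 12.1 0.0
      vertex 0.5 5.9 0.0
      vertex 9.0 9.0 28.0
    endloop
  endfacet
  facet normal -0.7288 -0.6203 0.2899
    outer loop
      vertex 0.5 5.9 0.0
      vertex 4.5 1.2 0.0
      vertex 9.0 9.0 28.0
    endloop
  endfacet
  facet normal -0.1699 -0.9419 0.2897
    outer loop
      vertex 4.5 1.2 0.0
      vertex 10.6 0.1 0.0
      vertex 9.0 9.0 28.0
    endloop
  endfacet
  facet normal 0.4832 -0.8260 0.2902
    outer loop
      vertex 10.6 0.1 0.0
      vertex 15.9 3.2 0.0
      vertex 9.0 9.0 28.0
    endloop
  endfacet
  facet normal 0.9001 -0.3259 0.2893
    outer loop
      vertex 15.9 3.2 0.0
      vertex 18.0 9.0 0.0
      vertex 9.0 9.0 28.0
    endloop
  endfacet
endsolid part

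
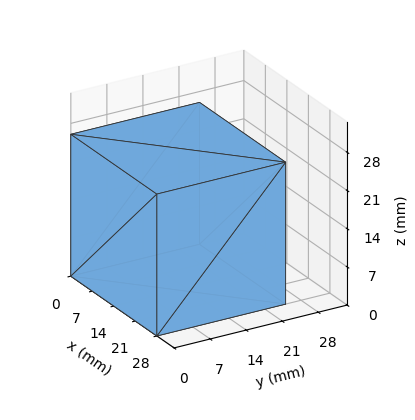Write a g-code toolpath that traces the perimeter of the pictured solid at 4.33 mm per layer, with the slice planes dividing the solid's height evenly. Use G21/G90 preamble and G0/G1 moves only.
Reading the render: the shape is a rectangular box, roughly 28 × 25 mm footprint and 26 mm tall (dimensions read to the nearest mm from the axis ticks). For the g-code, the solid's height is divided into equal slices at the stated Δz and each level perimeter traced with G1 moves after a G0 lift.

; perimeter-only toolpath
G21 ; units = mm
G90 ; absolute positioning
G28 ; home
; layer 1
G0 Z4.33
G0 X0.00 Y0.00
G1 X28.00 Y0.00
G1 X28.00 Y25.00
G1 X0.00 Y25.00
G1 X0.00 Y0.00
; layer 2
G0 Z8.67
G0 X0.00 Y0.00
G1 X28.00 Y0.00
G1 X28.00 Y25.00
G1 X0.00 Y25.00
G1 X0.00 Y0.00
; layer 3
G0 Z13.00
G0 X0.00 Y0.00
G1 X28.00 Y0.00
G1 X28.00 Y25.00
G1 X0.00 Y25.00
G1 X0.00 Y0.00
; layer 4
G0 Z17.33
G0 X0.00 Y0.00
G1 X28.00 Y0.00
G1 X28.00 Y25.00
G1 X0.00 Y25.00
G1 X0.00 Y0.00
; layer 5
G0 Z21.67
G0 X0.00 Y0.00
G1 X28.00 Y0.00
G1 X28.00 Y25.00
G1 X0.00 Y25.00
G1 X0.00 Y0.00
; layer 6
G0 Z26.00
G0 X0.00 Y0.00
G1 X28.00 Y0.00
G1 X28.00 Y25.00
G1 X0.00 Y25.00
G1 X0.00 Y0.00
M2 ; end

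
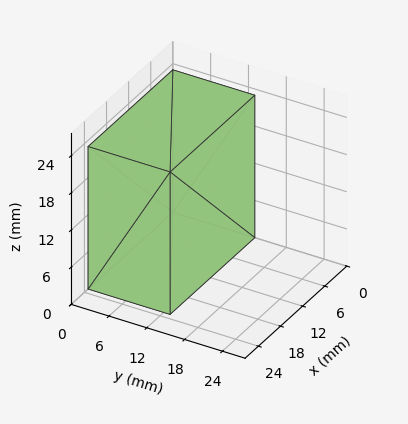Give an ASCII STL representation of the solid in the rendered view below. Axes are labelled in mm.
Reading the render: the shape is a rectangular box, roughly 23 × 13 mm footprint and 23 mm tall (dimensions read to the nearest mm from the axis ticks). For the STL, each face is triangulated and given an outward normal.

solid part
  facet normal 0.0000 0.0000 -1.0000
    outer loop
      vertex 23.000 13.000 0.000
      vertex 23.000 0.000 0.000
      vertex 0.000 0.000 0.000
    endloop
  endfacet
  facet normal 0.0000 0.0000 -1.0000
    outer loop
      vertex 0.000 13.000 0.000
      vertex 23.000 13.000 0.000
      vertex 0.000 0.000 0.000
    endloop
  endfacet
  facet normal 0.0000 0.0000 1.0000
    outer loop
      vertex 0.000 0.000 23.000
      vertex 23.000 0.000 23.000
      vertex 23.000 13.000 23.000
    endloop
  endfacet
  facet normal 0.0000 0.0000 1.0000
    outer loop
      vertex 0.000 0.000 23.000
      vertex 23.000 13.000 23.000
      vertex 0.000 13.000 23.000
    endloop
  endfacet
  facet normal 0.0000 -1.0000 0.0000
    outer loop
      vertex 0.000 0.000 0.000
      vertex 23.000 0.000 0.000
      vertex 23.000 0.000 23.000
    endloop
  endfacet
  facet normal 0.0000 -1.0000 0.0000
    outer loop
      vertex 0.000 0.000 0.000
      vertex 23.000 0.000 23.000
      vertex 0.000 0.000 23.000
    endloop
  endfacet
  facet normal 0.0000 1.0000 0.0000
    outer loop
      vertex 23.000 13.000 23.000
      vertex 23.000 13.000 0.000
      vertex 0.000 13.000 0.000
    endloop
  endfacet
  facet normal 0.0000 1.0000 0.0000
    outer loop
      vertex 0.000 13.000 23.000
      vertex 23.000 13.000 23.000
      vertex 0.000 13.000 0.000
    endloop
  endfacet
  facet normal -1.0000 0.0000 0.0000
    outer loop
      vertex 0.000 13.000 23.000
      vertex 0.000 13.000 0.000
      vertex 0.000 0.000 0.000
    endloop
  endfacet
  facet normal -1.0000 0.0000 0.0000
    outer loop
      vertex 0.000 0.000 23.000
      vertex 0.000 13.000 23.000
      vertex 0.000 0.000 0.000
    endloop
  endfacet
  facet normal 1.0000 0.0000 0.0000
    outer loop
      vertex 23.000 0.000 0.000
      vertex 23.000 13.000 0.000
      vertex 23.000 13.000 23.000
    endloop
  endfacet
  facet normal 1.0000 0.0000 0.0000
    outer loop
      vertex 23.000 0.000 0.000
      vertex 23.000 13.000 23.000
      vertex 23.000 0.000 23.000
    endloop
  endfacet
endsolid part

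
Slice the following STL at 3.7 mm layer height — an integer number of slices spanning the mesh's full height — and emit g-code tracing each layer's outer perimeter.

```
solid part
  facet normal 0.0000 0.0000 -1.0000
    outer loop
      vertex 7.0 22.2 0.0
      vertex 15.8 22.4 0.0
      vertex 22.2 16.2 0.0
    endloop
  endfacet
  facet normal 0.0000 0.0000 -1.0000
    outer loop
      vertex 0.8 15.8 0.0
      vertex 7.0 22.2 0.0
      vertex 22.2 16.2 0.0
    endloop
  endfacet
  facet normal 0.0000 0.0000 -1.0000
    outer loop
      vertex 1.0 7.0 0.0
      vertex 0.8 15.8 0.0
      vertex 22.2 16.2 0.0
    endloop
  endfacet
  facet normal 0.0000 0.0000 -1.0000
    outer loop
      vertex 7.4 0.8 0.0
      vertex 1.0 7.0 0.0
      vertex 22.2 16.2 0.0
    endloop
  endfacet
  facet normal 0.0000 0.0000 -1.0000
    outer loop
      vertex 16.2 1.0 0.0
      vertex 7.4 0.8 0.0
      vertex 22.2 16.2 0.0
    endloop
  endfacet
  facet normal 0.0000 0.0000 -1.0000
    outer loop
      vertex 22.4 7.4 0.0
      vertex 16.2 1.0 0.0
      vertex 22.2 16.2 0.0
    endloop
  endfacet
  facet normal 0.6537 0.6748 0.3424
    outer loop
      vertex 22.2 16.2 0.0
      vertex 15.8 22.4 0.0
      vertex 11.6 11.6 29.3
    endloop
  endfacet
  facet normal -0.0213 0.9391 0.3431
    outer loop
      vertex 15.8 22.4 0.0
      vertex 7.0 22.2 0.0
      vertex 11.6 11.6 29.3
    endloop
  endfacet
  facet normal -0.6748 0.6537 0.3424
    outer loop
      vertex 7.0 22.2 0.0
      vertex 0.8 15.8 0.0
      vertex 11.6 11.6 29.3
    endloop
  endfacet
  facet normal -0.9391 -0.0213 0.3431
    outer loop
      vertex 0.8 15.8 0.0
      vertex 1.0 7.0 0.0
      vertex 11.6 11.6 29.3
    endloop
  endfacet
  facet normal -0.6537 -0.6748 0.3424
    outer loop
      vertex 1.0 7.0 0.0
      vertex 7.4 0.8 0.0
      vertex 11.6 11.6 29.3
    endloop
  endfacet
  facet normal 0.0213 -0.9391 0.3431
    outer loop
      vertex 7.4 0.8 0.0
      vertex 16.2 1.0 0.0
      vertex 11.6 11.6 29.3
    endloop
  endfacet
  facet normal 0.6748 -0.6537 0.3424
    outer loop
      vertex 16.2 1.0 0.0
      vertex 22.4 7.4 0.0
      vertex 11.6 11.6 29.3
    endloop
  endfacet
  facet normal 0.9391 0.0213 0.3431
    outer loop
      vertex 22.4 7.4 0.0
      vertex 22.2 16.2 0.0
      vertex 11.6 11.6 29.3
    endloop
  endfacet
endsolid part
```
; perimeter-only toolpath
G21 ; units = mm
G90 ; absolute positioning
G28 ; home
; layer 1
G0 Z3.7
G0 X20.9 Y15.6
G1 X15.3 Y21.0
G1 X7.6 Y20.9
G1 X2.1 Y15.3
G1 X2.3 Y7.6
G1 X7.9 Y2.1
G1 X15.6 Y2.3
G1 X21.0 Y7.9
G1 X20.9 Y15.6
; layer 2
G0 Z7.3
G0 X19.5 Y15.0
G1 X14.8 Y19.7
G1 X8.2 Y19.5
G1 X3.5 Y14.8
G1 X3.6 Y8.2
G1 X8.5 Y3.5
G1 X15.0 Y3.6
G1 X19.7 Y8.5
G1 X19.5 Y15.0
; layer 3
G0 Z11.0
G0 X18.2 Y14.5
G1 X14.2 Y18.4
G1 X8.7 Y18.2
G1 X4.8 Y14.2
G1 X5.0 Y8.7
G1 X9.0 Y4.8
G1 X14.5 Y5.0
G1 X18.4 Y9.0
G1 X18.2 Y14.5
; layer 4
G0 Z14.7
G0 X16.9 Y13.9
G1 X13.7 Y17.0
G1 X9.3 Y16.9
G1 X6.2 Y13.7
G1 X6.3 Y9.3
G1 X9.5 Y6.2
G1 X13.9 Y6.3
G1 X17.0 Y9.5
G1 X16.9 Y13.9
; layer 5
G0 Z18.3
G0 X15.6 Y13.3
G1 X13.2 Y15.6
G1 X9.9 Y15.6
G1 X7.5 Y13.2
G1 X7.6 Y9.9
G1 X10.0 Y7.5
G1 X13.3 Y7.6
G1 X15.6 Y10.0
G1 X15.6 Y13.3
; layer 6
G0 Z22.0
G0 X14.2 Y12.8
G1 X12.6 Y14.3
G1 X10.4 Y14.2
G1 X8.9 Y12.6
G1 X8.9 Y10.4
G1 X10.5 Y8.9
G1 X12.8 Y8.9
G1 X14.3 Y10.5
G1 X14.2 Y12.8
; layer 7
G0 Z25.6
G0 X12.9 Y12.2
G1 X12.1 Y12.9
G1 X11.0 Y12.9
G1 X10.2 Y12.1
G1 X10.3 Y11.0
G1 X11.1 Y10.2
G1 X12.2 Y10.3
G1 X12.9 Y11.1
G1 X12.9 Y12.2
M2 ; end

The solid is a regular 8-sided pyramid, base circumscribed radius ≈ 11.6 mm, apex at z ≈ 29.3 mm. Slicing at Δz = 3.7 mm — 8 equal slices spanning the solid's height, so layer i sits at z = i·h/8 — gives 7 non-empty perimeters. Each is a 8-segment closed polygon; G0 lifts to the layer z and rapids to the start vertex, then G1 traces the edges. The cross-section shrinks linearly with z (the slice at the apex is degenerate and omitted).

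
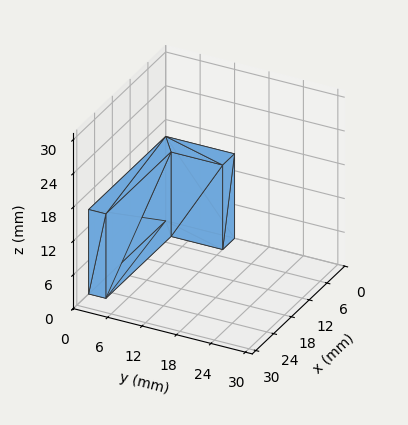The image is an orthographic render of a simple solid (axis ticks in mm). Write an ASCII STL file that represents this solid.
Reading the render: the shape is an L-shaped prism: outer 26 × 12 mm, arm thicknesses ≈ 3 mm (horizontal) and 4 mm (vertical), extruded 15 mm in z (dimensions read to the nearest mm from the axis ticks). For the STL, each face is triangulated and given an outward normal.

solid part
  facet normal 0.0000 0.0000 -1.0000
    outer loop
      vertex 26.0 3.0 0.0
      vertex 26.0 0.0 0.0
      vertex 0.0 0.0 0.0
    endloop
  endfacet
  facet normal 0.0000 0.0000 -1.0000
    outer loop
      vertex 4.0 3.0 0.0
      vertex 26.0 3.0 0.0
      vertex 0.0 0.0 0.0
    endloop
  endfacet
  facet normal 0.0000 0.0000 -1.0000
    outer loop
      vertex 4.0 12.0 0.0
      vertex 4.0 3.0 0.0
      vertex 0.0 0.0 0.0
    endloop
  endfacet
  facet normal 0.0000 0.0000 -1.0000
    outer loop
      vertex 0.0 12.0 0.0
      vertex 4.0 12.0 0.0
      vertex 0.0 0.0 0.0
    endloop
  endfacet
  facet normal 0.0000 0.0000 1.0000
    outer loop
      vertex 0.0 0.0 15.0
      vertex 26.0 0.0 15.0
      vertex 26.0 3.0 15.0
    endloop
  endfacet
  facet normal 0.0000 0.0000 1.0000
    outer loop
      vertex 0.0 0.0 15.0
      vertex 26.0 3.0 15.0
      vertex 4.0 3.0 15.0
    endloop
  endfacet
  facet normal 0.0000 0.0000 1.0000
    outer loop
      vertex 0.0 0.0 15.0
      vertex 4.0 3.0 15.0
      vertex 4.0 12.0 15.0
    endloop
  endfacet
  facet normal 0.0000 0.0000 1.0000
    outer loop
      vertex 0.0 0.0 15.0
      vertex 4.0 12.0 15.0
      vertex 0.0 12.0 15.0
    endloop
  endfacet
  facet normal 0.0000 -1.0000 0.0000
    outer loop
      vertex 0.0 0.0 0.0
      vertex 26.0 0.0 0.0
      vertex 26.0 0.0 15.0
    endloop
  endfacet
  facet normal 0.0000 -1.0000 0.0000
    outer loop
      vertex 0.0 0.0 0.0
      vertex 26.0 0.0 15.0
      vertex 0.0 0.0 15.0
    endloop
  endfacet
  facet normal 1.0000 0.0000 0.0000
    outer loop
      vertex 26.0 0.0 0.0
      vertex 26.0 3.0 0.0
      vertex 26.0 3.0 15.0
    endloop
  endfacet
  facet normal 1.0000 0.0000 0.0000
    outer loop
      vertex 26.0 0.0 0.0
      vertex 26.0 3.0 15.0
      vertex 26.0 0.0 15.0
    endloop
  endfacet
  facet normal 0.0000 1.0000 0.0000
    outer loop
      vertex 26.0 3.0 0.0
      vertex 4.0 3.0 0.0
      vertex 4.0 3.0 15.0
    endloop
  endfacet
  facet normal 0.0000 1.0000 0.0000
    outer loop
      vertex 26.0 3.0 0.0
      vertex 4.0 3.0 15.0
      vertex 26.0 3.0 15.0
    endloop
  endfacet
  facet normal 1.0000 0.0000 0.0000
    outer loop
      vertex 4.0 3.0 0.0
      vertex 4.0 12.0 0.0
      vertex 4.0 12.0 15.0
    endloop
  endfacet
  facet normal 1.0000 0.0000 0.0000
    outer loop
      vertex 4.0 3.0 0.0
      vertex 4.0 12.0 15.0
      vertex 4.0 3.0 15.0
    endloop
  endfacet
  facet normal 0.0000 1.0000 0.0000
    outer loop
      vertex 4.0 12.0 0.0
      vertex 0.0 12.0 0.0
      vertex 0.0 12.0 15.0
    endloop
  endfacet
  facet normal 0.0000 1.0000 0.0000
    outer loop
      vertex 4.0 12.0 0.0
      vertex 0.0 12.0 15.0
      vertex 4.0 12.0 15.0
    endloop
  endfacet
  facet normal -1.0000 0.0000 0.0000
    outer loop
      vertex 0.0 12.0 0.0
      vertex 0.0 0.0 0.0
      vertex 0.0 0.0 15.0
    endloop
  endfacet
  facet normal -1.0000 0.0000 0.0000
    outer loop
      vertex 0.0 12.0 0.0
      vertex 0.0 0.0 15.0
      vertex 0.0 12.0 15.0
    endloop
  endfacet
endsolid part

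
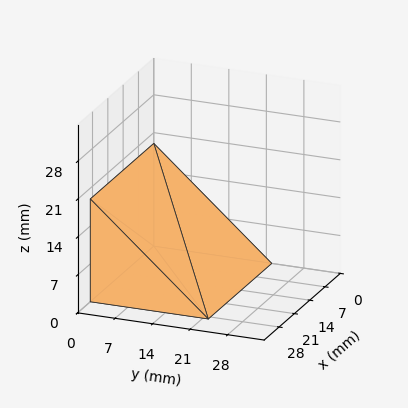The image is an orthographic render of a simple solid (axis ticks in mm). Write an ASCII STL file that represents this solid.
Reading the render: the shape is a wedge (ramp): 29 × 22 mm base, rising to 19 mm along the y=0 edge and sloping linearly to z=0 at y=22 (dimensions read to the nearest mm from the axis ticks). For the STL, each face is triangulated and given an outward normal.

solid part
  facet normal 0.0000 0.0000 -1.0000
    outer loop
      vertex 29.000 22.000 0.000
      vertex 29.000 0.000 0.000
      vertex 0.000 0.000 0.000
    endloop
  endfacet
  facet normal 0.0000 0.0000 -1.0000
    outer loop
      vertex 0.000 22.000 0.000
      vertex 29.000 22.000 0.000
      vertex 0.000 0.000 0.000
    endloop
  endfacet
  facet normal 0.0000 -1.0000 0.0000
    outer loop
      vertex 0.000 0.000 0.000
      vertex 29.000 0.000 0.000
      vertex 29.000 0.000 19.000
    endloop
  endfacet
  facet normal 0.0000 -1.0000 0.0000
    outer loop
      vertex 0.000 0.000 0.000
      vertex 29.000 0.000 19.000
      vertex 0.000 0.000 19.000
    endloop
  endfacet
  facet normal 0.0000 0.6536 0.7568
    outer loop
      vertex 0.000 0.000 19.000
      vertex 29.000 0.000 19.000
      vertex 29.000 22.000 0.000
    endloop
  endfacet
  facet normal 0.0000 0.6536 0.7568
    outer loop
      vertex 0.000 0.000 19.000
      vertex 29.000 22.000 0.000
      vertex 0.000 22.000 0.000
    endloop
  endfacet
  facet normal -1.0000 0.0000 0.0000
    outer loop
      vertex 0.000 0.000 19.000
      vertex 0.000 22.000 0.000
      vertex 0.000 0.000 0.000
    endloop
  endfacet
  facet normal 1.0000 0.0000 0.0000
    outer loop
      vertex 29.000 0.000 0.000
      vertex 29.000 22.000 0.000
      vertex 29.000 0.000 19.000
    endloop
  endfacet
endsolid part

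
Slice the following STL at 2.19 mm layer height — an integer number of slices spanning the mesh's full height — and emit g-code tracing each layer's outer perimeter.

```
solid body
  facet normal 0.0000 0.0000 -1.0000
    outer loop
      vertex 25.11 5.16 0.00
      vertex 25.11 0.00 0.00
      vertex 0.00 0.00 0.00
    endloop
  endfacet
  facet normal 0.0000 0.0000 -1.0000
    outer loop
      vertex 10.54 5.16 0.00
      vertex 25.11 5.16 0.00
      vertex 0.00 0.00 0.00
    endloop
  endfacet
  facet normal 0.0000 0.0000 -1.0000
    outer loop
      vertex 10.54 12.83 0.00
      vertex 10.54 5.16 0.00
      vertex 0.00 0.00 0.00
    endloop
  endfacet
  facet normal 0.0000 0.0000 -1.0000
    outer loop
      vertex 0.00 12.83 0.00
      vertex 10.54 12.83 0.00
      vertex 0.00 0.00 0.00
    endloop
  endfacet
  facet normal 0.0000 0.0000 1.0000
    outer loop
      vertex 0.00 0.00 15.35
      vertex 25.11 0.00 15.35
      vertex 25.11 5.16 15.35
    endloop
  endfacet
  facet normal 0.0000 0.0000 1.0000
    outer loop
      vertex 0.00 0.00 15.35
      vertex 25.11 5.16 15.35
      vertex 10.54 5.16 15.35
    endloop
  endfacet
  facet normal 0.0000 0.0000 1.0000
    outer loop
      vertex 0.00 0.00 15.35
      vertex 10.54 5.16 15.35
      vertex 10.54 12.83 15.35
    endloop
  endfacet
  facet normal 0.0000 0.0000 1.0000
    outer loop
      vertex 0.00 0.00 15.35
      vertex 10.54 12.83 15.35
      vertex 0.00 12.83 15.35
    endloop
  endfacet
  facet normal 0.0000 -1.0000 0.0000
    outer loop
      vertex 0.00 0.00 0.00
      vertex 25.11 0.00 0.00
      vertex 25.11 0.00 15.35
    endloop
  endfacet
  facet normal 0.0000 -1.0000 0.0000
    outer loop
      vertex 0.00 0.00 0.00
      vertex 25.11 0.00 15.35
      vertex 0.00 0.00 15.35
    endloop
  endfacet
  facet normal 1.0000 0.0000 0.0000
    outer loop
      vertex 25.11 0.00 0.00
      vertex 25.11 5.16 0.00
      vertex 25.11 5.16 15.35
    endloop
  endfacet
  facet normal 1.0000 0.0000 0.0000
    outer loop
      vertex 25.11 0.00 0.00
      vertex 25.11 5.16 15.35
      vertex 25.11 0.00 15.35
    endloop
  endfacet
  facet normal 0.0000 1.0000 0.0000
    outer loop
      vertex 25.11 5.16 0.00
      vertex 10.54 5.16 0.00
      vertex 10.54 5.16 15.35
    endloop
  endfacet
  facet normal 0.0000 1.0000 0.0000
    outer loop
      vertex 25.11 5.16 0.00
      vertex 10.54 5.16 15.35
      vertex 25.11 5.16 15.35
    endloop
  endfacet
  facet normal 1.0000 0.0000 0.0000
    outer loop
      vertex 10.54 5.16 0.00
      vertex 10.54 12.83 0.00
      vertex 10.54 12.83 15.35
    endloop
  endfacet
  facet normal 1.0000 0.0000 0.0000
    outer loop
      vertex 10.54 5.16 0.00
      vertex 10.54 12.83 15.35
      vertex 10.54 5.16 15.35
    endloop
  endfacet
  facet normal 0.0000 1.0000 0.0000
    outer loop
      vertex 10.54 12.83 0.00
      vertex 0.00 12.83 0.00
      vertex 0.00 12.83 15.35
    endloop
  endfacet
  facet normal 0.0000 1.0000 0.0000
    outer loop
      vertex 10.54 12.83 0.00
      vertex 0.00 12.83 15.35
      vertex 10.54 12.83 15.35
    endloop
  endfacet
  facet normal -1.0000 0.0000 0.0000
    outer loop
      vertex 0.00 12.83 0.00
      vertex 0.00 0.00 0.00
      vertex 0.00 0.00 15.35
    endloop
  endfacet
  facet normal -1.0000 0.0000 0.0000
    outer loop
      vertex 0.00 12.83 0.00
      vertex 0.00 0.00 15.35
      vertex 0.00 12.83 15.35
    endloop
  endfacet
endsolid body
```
; perimeter-only toolpath
G21 ; units = mm
G90 ; absolute positioning
G28 ; home
; layer 1
G0 Z2.19
G0 X0.00 Y0.00
G1 X25.11 Y0.00
G1 X25.11 Y5.16
G1 X10.54 Y5.16
G1 X10.54 Y12.83
G1 X0.00 Y12.83
G1 X0.00 Y0.00
; layer 2
G0 Z4.39
G0 X0.00 Y0.00
G1 X25.11 Y0.00
G1 X25.11 Y5.16
G1 X10.54 Y5.16
G1 X10.54 Y12.83
G1 X0.00 Y12.83
G1 X0.00 Y0.00
; layer 3
G0 Z6.58
G0 X0.00 Y0.00
G1 X25.11 Y0.00
G1 X25.11 Y5.16
G1 X10.54 Y5.16
G1 X10.54 Y12.83
G1 X0.00 Y12.83
G1 X0.00 Y0.00
; layer 4
G0 Z8.77
G0 X0.00 Y0.00
G1 X25.11 Y0.00
G1 X25.11 Y5.16
G1 X10.54 Y5.16
G1 X10.54 Y12.83
G1 X0.00 Y12.83
G1 X0.00 Y0.00
; layer 5
G0 Z10.96
G0 X0.00 Y0.00
G1 X25.11 Y0.00
G1 X25.11 Y5.16
G1 X10.54 Y5.16
G1 X10.54 Y12.83
G1 X0.00 Y12.83
G1 X0.00 Y0.00
; layer 6
G0 Z13.16
G0 X0.00 Y0.00
G1 X25.11 Y0.00
G1 X25.11 Y5.16
G1 X10.54 Y5.16
G1 X10.54 Y12.83
G1 X0.00 Y12.83
G1 X0.00 Y0.00
; layer 7
G0 Z15.35
G0 X0.00 Y0.00
G1 X25.11 Y0.00
G1 X25.11 Y5.16
G1 X10.54 Y5.16
G1 X10.54 Y12.83
G1 X0.00 Y12.83
G1 X0.00 Y0.00
M2 ; end

The solid is an L-shaped prism: outer 25.1 × 12.8 mm, arm thicknesses ≈ 5.16 mm (horizontal) and 10.5 mm (vertical), extruded 15.3 mm in z. Slicing at Δz = 2.19 mm — 7 equal slices spanning the solid's height, so layer i sits at z = i·h/7 — gives 7 non-empty perimeters. Each is a 6-segment closed polygon; G0 lifts to the layer z and rapids to the start vertex, then G1 traces the edges.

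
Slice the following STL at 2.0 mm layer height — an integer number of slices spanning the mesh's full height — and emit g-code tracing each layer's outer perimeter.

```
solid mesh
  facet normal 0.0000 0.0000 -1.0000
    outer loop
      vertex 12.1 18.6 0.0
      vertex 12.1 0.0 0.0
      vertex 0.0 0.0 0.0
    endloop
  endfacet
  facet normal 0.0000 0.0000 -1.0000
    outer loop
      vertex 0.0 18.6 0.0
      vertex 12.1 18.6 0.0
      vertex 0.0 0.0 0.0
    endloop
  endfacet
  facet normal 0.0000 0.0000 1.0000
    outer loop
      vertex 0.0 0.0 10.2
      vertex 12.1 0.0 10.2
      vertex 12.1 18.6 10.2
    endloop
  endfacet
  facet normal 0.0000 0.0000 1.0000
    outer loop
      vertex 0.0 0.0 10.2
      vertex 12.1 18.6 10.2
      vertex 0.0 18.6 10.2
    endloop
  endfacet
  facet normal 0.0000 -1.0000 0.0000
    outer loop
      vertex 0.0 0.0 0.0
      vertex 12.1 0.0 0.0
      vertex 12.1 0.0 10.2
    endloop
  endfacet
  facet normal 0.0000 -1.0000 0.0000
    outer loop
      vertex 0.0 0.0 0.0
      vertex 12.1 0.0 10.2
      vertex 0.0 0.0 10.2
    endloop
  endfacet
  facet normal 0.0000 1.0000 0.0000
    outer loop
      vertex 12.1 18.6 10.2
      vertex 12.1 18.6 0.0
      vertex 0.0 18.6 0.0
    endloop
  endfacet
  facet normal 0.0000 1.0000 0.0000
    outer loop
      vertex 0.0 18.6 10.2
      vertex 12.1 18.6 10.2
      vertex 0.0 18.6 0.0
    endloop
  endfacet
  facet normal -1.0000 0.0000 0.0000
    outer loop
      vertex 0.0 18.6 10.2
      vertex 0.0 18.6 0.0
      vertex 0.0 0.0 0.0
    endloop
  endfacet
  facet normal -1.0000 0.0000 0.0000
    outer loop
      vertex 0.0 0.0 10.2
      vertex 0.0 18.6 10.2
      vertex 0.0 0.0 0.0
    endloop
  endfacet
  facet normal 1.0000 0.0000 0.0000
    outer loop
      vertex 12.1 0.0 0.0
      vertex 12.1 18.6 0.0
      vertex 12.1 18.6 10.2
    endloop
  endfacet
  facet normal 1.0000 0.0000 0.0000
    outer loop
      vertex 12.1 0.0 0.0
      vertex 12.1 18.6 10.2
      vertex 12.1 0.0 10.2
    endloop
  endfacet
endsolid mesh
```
; perimeter-only toolpath
G21 ; units = mm
G90 ; absolute positioning
G28 ; home
; layer 1
G0 Z2.0
G0 X0.0 Y0.0
G1 X12.1 Y0.0
G1 X12.1 Y18.6
G1 X0.0 Y18.6
G1 X0.0 Y0.0
; layer 2
G0 Z4.1
G0 X0.0 Y0.0
G1 X12.1 Y0.0
G1 X12.1 Y18.6
G1 X0.0 Y18.6
G1 X0.0 Y0.0
; layer 3
G0 Z6.1
G0 X0.0 Y0.0
G1 X12.1 Y0.0
G1 X12.1 Y18.6
G1 X0.0 Y18.6
G1 X0.0 Y0.0
; layer 4
G0 Z8.2
G0 X0.0 Y0.0
G1 X12.1 Y0.0
G1 X12.1 Y18.6
G1 X0.0 Y18.6
G1 X0.0 Y0.0
; layer 5
G0 Z10.2
G0 X0.0 Y0.0
G1 X12.1 Y0.0
G1 X12.1 Y18.6
G1 X0.0 Y18.6
G1 X0.0 Y0.0
M2 ; end

The solid is a rectangular box, roughly 12.1 × 18.6 mm footprint and 10.2 mm tall. Slicing at Δz = 2.0 mm — 5 equal slices spanning the solid's height, so layer i sits at z = i·h/5 — gives 5 non-empty perimeters. Each is a 4-segment closed polygon; G0 lifts to the layer z and rapids to the start vertex, then G1 traces the edges.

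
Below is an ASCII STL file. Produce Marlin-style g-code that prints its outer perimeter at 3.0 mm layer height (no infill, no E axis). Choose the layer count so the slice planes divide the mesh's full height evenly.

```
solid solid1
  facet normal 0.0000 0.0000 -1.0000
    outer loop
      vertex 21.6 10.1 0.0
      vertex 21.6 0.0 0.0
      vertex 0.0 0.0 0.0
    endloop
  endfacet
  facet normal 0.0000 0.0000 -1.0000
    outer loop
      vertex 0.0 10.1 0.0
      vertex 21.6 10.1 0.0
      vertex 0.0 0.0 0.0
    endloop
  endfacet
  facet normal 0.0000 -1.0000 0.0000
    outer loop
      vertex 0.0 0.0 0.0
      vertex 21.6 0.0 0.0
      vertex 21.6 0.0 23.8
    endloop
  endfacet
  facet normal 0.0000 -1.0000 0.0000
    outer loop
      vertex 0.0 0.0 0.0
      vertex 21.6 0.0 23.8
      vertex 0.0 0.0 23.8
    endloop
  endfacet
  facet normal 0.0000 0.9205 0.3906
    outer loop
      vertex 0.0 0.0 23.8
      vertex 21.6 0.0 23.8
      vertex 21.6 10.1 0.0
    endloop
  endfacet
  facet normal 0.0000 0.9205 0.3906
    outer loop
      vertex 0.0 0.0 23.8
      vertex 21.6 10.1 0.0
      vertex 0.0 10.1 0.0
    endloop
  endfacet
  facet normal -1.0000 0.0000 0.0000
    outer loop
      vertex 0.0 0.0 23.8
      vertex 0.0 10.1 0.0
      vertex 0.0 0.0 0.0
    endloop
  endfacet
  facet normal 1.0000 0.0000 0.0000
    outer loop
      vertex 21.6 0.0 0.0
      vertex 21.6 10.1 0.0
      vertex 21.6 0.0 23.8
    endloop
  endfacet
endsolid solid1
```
; perimeter-only toolpath
G21 ; units = mm
G90 ; absolute positioning
G28 ; home
; layer 1
G0 Z3.0
G0 X0.0 Y0.0
G1 X21.6 Y0.0
G1 X21.6 Y8.8
G1 X0.0 Y8.8
G1 X0.0 Y0.0
; layer 2
G0 Z6.0
G0 X0.0 Y0.0
G1 X21.6 Y0.0
G1 X21.6 Y7.6
G1 X0.0 Y7.6
G1 X0.0 Y0.0
; layer 3
G0 Z8.9
G0 X0.0 Y0.0
G1 X21.6 Y0.0
G1 X21.6 Y6.3
G1 X0.0 Y6.3
G1 X0.0 Y0.0
; layer 4
G0 Z11.9
G0 X0.0 Y0.0
G1 X21.6 Y0.0
G1 X21.6 Y5.0
G1 X0.0 Y5.0
G1 X0.0 Y0.0
; layer 5
G0 Z14.9
G0 X0.0 Y0.0
G1 X21.6 Y0.0
G1 X21.6 Y3.8
G1 X0.0 Y3.8
G1 X0.0 Y0.0
; layer 6
G0 Z17.9
G0 X0.0 Y0.0
G1 X21.6 Y0.0
G1 X21.6 Y2.5
G1 X0.0 Y2.5
G1 X0.0 Y0.0
; layer 7
G0 Z20.8
G0 X0.0 Y0.0
G1 X21.6 Y0.0
G1 X21.6 Y1.3
G1 X0.0 Y1.3
G1 X0.0 Y0.0
M2 ; end

The solid is a wedge (ramp): 21.6 × 10.1 mm base, rising to 23.8 mm along the y=0 edge and sloping linearly to z=0 at y=10.1. Slicing at Δz = 3.0 mm — 8 equal slices spanning the solid's height, so layer i sits at z = i·h/8 — gives 7 non-empty perimeters. Each is a 4-segment closed polygon; G0 lifts to the layer z and rapids to the start vertex, then G1 traces the edges. The cross-section shrinks linearly with z (the slice at the apex is degenerate and omitted).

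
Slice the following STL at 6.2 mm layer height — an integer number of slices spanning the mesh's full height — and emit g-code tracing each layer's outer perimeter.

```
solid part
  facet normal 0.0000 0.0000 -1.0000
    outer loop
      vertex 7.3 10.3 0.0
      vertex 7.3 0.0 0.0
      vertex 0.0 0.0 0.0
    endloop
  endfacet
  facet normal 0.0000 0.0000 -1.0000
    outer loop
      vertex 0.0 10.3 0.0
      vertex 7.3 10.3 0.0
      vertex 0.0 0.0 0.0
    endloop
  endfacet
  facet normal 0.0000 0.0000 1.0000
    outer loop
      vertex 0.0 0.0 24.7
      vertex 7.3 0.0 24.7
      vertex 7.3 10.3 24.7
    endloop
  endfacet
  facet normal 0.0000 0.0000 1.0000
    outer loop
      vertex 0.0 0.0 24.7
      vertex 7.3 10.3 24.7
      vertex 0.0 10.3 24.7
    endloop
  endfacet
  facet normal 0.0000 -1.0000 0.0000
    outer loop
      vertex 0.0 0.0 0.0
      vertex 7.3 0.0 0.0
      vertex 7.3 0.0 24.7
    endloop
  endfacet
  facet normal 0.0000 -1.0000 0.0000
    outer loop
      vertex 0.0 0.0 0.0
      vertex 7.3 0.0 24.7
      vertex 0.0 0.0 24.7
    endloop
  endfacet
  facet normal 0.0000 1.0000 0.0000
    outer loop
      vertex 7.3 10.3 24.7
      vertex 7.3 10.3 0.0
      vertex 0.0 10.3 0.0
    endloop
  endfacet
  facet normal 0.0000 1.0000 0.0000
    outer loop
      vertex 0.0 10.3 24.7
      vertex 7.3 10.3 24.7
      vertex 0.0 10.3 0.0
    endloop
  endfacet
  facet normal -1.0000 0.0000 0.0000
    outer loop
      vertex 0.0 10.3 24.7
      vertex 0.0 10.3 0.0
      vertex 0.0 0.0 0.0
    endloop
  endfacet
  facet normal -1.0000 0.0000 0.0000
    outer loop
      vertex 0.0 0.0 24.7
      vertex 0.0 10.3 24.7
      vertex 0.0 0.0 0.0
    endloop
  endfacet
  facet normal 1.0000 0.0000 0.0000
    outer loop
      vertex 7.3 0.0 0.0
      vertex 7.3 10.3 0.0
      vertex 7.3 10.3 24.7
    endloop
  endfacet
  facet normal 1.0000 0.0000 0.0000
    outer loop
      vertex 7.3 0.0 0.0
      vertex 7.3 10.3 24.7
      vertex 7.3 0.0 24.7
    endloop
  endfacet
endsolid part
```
; perimeter-only toolpath
G21 ; units = mm
G90 ; absolute positioning
G28 ; home
; layer 1
G0 Z6.2
G0 X0.0 Y0.0
G1 X7.3 Y0.0
G1 X7.3 Y10.3
G1 X0.0 Y10.3
G1 X0.0 Y0.0
; layer 2
G0 Z12.3
G0 X0.0 Y0.0
G1 X7.3 Y0.0
G1 X7.3 Y10.3
G1 X0.0 Y10.3
G1 X0.0 Y0.0
; layer 3
G0 Z18.5
G0 X0.0 Y0.0
G1 X7.3 Y0.0
G1 X7.3 Y10.3
G1 X0.0 Y10.3
G1 X0.0 Y0.0
; layer 4
G0 Z24.7
G0 X0.0 Y0.0
G1 X7.3 Y0.0
G1 X7.3 Y10.3
G1 X0.0 Y10.3
G1 X0.0 Y0.0
M2 ; end

The solid is a rectangular box, roughly 7.3 × 10.3 mm footprint and 24.7 mm tall. Slicing at Δz = 6.2 mm — 4 equal slices spanning the solid's height, so layer i sits at z = i·h/4 — gives 4 non-empty perimeters. Each is a 4-segment closed polygon; G0 lifts to the layer z and rapids to the start vertex, then G1 traces the edges.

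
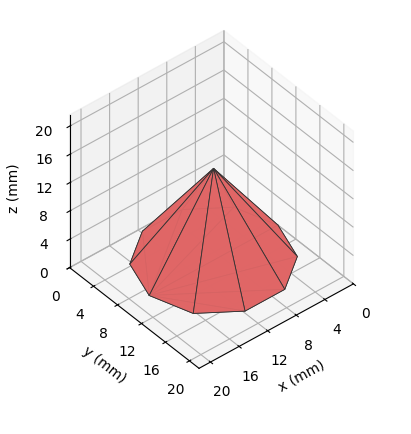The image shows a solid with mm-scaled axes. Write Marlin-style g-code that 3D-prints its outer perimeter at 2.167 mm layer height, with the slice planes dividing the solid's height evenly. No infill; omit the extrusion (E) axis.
Reading the render: the shape is a regular 10-sided pyramid, base circumscribed radius ≈ 9 mm, apex at z ≈ 13 mm (dimensions read to the nearest mm from the axis ticks). For the g-code, the solid's height is divided into equal slices at the stated Δz and each level perimeter traced with G1 moves after a G0 lift.

; perimeter-only toolpath
G21 ; units = mm
G90 ; absolute positioning
G28 ; home
; layer 1
G0 Z2.167
G0 X16.500 Y9.000
G1 X15.067 Y13.408
G1 X11.318 Y16.133
G1 X6.682 Y16.133
G1 X2.932 Y13.408
G1 X1.500 Y9.000
G1 X2.932 Y4.592
G1 X6.682 Y1.867
G1 X11.318 Y1.867
G1 X15.067 Y4.592
G1 X16.500 Y9.000
; layer 2
G0 Z4.333
G0 X15.000 Y9.000
G1 X13.854 Y12.527
G1 X10.854 Y14.707
G1 X7.146 Y14.707
G1 X4.146 Y12.527
G1 X3.000 Y9.000
G1 X4.146 Y5.473
G1 X7.146 Y3.293
G1 X10.854 Y3.293
G1 X13.854 Y5.473
G1 X15.000 Y9.000
; layer 3
G0 Z6.500
G0 X13.500 Y9.000
G1 X12.640 Y11.645
G1 X10.390 Y13.280
G1 X7.610 Y13.280
G1 X5.359 Y11.645
G1 X4.500 Y9.000
G1 X5.359 Y6.355
G1 X7.610 Y4.720
G1 X10.390 Y4.720
G1 X12.640 Y6.355
G1 X13.500 Y9.000
; layer 4
G0 Z8.667
G0 X12.000 Y9.000
G1 X11.427 Y10.763
G1 X9.927 Y11.853
G1 X8.073 Y11.853
G1 X6.573 Y10.763
G1 X6.000 Y9.000
G1 X6.573 Y7.237
G1 X8.073 Y6.147
G1 X9.927 Y6.147
G1 X11.427 Y7.237
G1 X12.000 Y9.000
; layer 5
G0 Z10.833
G0 X10.500 Y9.000
G1 X10.213 Y9.882
G1 X9.463 Y10.427
G1 X8.537 Y10.427
G1 X7.786 Y9.882
G1 X7.500 Y9.000
G1 X7.786 Y8.118
G1 X8.537 Y7.573
G1 X9.463 Y7.573
G1 X10.213 Y8.118
G1 X10.500 Y9.000
M2 ; end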